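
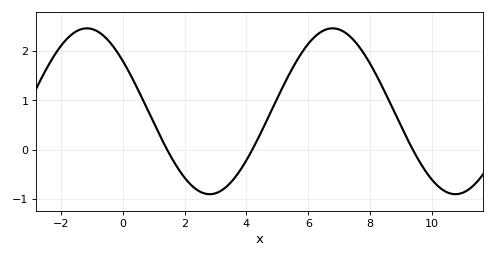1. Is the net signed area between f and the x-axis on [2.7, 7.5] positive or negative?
positive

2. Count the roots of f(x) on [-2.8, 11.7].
3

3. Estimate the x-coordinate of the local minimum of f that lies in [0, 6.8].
2.81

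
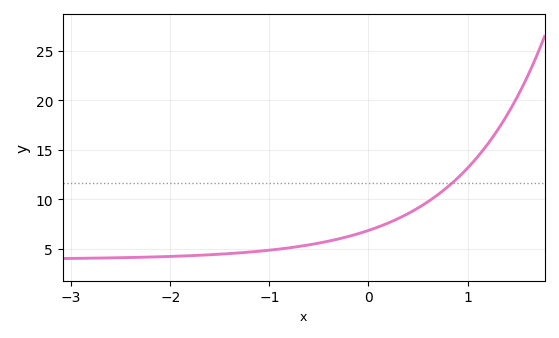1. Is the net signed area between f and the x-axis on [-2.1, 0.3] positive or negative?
positive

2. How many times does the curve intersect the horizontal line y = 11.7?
1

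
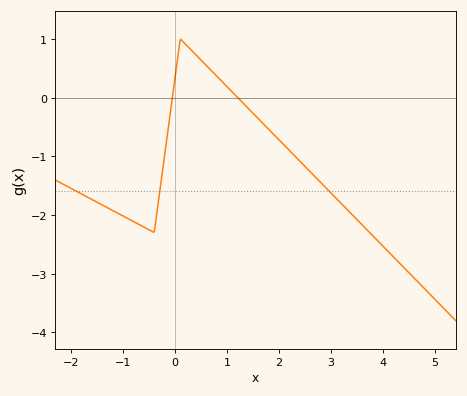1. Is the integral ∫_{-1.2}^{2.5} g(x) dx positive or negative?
negative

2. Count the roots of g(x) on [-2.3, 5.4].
2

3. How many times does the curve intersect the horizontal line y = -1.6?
3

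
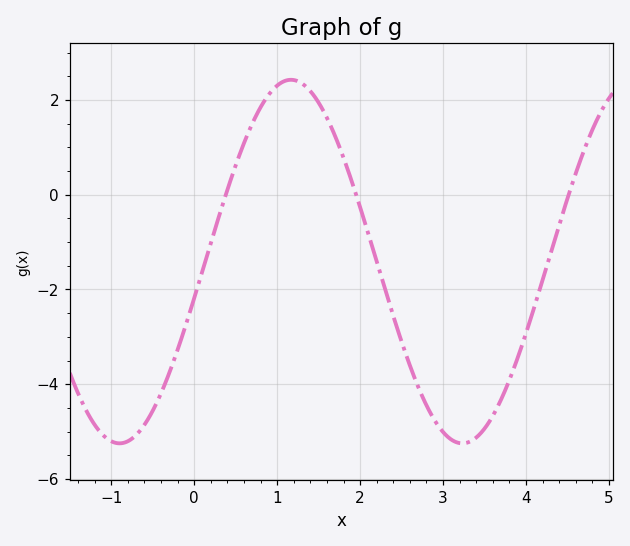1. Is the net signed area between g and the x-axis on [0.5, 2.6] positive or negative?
positive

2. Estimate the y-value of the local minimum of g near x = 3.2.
-5.25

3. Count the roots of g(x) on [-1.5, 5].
3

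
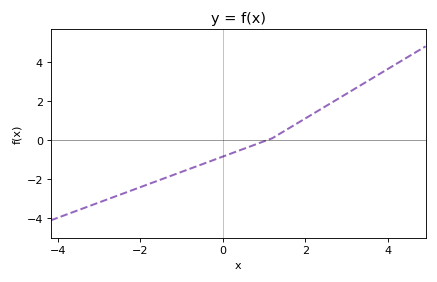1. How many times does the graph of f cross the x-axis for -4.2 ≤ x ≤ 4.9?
1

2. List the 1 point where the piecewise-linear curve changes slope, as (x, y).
(1.2, 0.1)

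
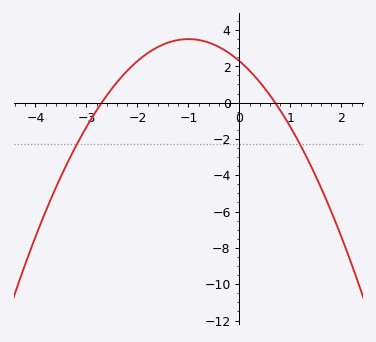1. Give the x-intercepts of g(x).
-2.7, 0.7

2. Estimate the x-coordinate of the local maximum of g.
-1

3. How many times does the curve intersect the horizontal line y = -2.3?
2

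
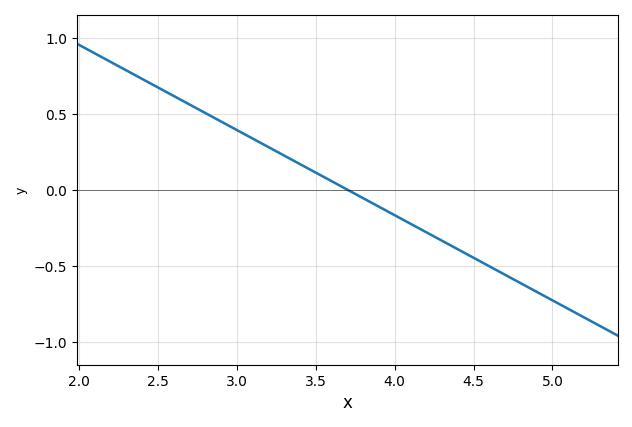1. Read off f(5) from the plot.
-0.728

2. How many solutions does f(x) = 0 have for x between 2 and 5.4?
1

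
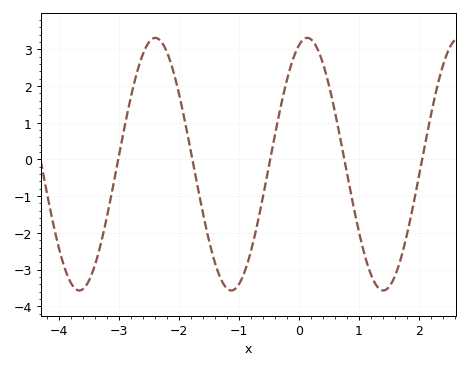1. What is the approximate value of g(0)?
3.11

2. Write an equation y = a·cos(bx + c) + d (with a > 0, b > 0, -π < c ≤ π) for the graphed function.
y = 3.44cos(2.48x - 0.342) - 0.13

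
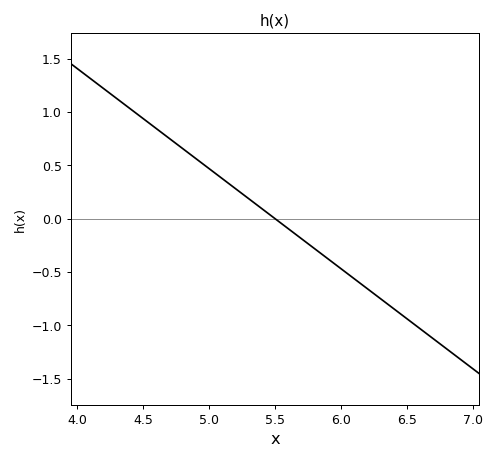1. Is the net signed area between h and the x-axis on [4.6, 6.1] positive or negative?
positive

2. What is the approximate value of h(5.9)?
-0.4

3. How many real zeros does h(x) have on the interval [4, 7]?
1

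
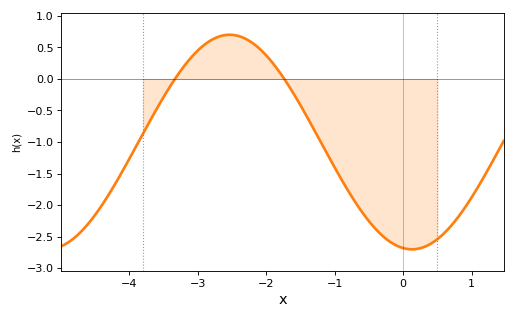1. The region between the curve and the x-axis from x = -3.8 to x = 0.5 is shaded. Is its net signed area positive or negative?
negative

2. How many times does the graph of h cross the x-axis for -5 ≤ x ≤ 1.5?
2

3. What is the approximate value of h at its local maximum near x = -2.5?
0.7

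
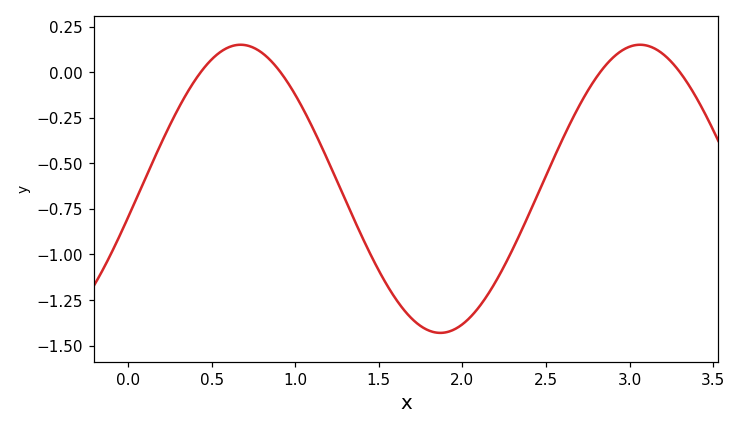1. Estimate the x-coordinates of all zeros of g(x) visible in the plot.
0.435, 0.911, 2.82, 3.3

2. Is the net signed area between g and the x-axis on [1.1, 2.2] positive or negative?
negative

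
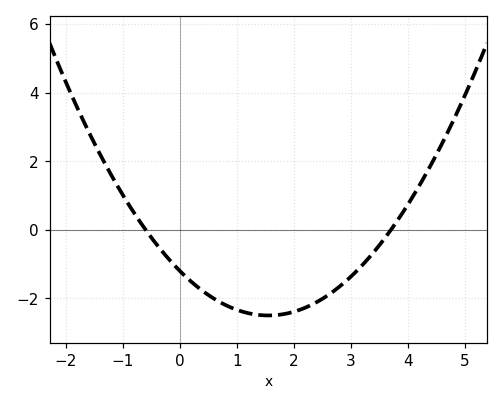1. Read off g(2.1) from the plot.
-2.4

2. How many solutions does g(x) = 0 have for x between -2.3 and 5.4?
2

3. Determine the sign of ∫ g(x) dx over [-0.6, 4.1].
negative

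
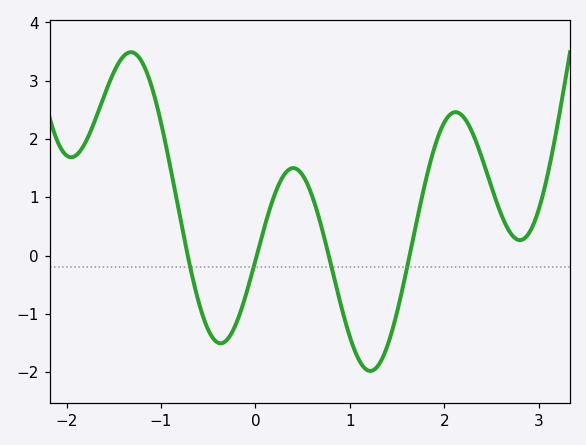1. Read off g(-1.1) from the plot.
2.9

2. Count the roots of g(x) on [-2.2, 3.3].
4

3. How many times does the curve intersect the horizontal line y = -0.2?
4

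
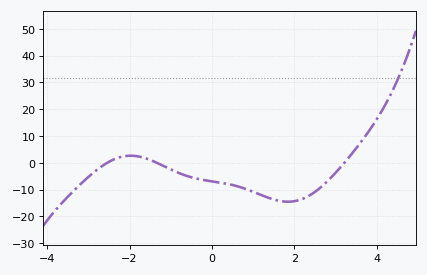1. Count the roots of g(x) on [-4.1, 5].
3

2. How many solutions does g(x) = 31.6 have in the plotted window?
1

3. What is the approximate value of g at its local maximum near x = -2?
2.66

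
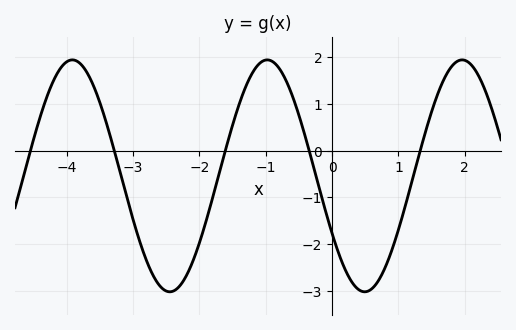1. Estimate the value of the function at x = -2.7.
-2.66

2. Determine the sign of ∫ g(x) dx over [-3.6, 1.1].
negative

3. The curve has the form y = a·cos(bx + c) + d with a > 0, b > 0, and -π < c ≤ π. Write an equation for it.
y = 2.48cos(2.14x + 2.09) - 0.54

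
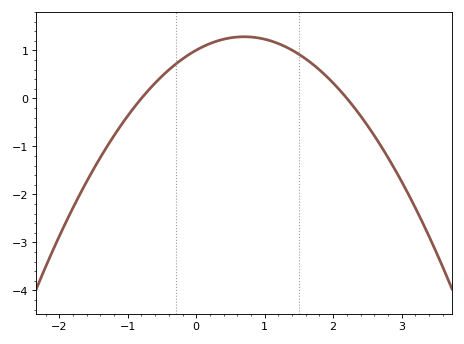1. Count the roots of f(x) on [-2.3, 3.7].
2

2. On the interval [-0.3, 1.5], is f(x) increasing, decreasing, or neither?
neither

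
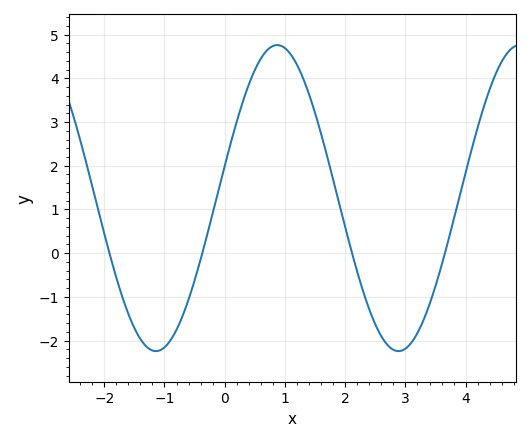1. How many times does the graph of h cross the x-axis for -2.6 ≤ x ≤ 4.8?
4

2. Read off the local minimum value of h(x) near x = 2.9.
-2.2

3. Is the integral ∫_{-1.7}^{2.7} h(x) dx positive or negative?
positive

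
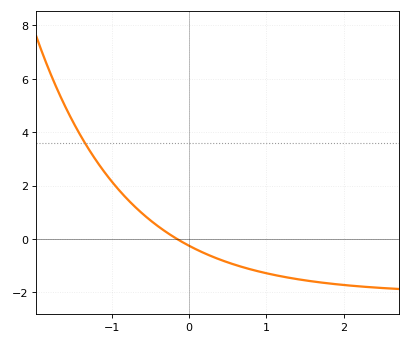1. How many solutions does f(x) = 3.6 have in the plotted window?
1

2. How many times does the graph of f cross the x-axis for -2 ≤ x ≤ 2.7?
1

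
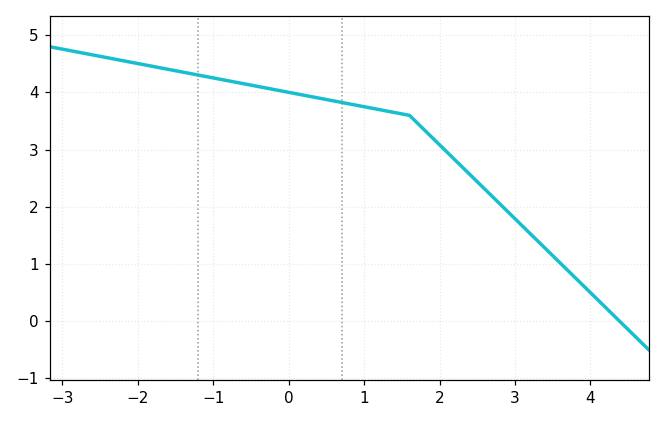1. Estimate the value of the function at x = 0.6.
3.9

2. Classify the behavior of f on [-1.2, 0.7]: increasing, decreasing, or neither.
decreasing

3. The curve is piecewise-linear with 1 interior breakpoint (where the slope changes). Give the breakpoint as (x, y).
(1.6, 3.6)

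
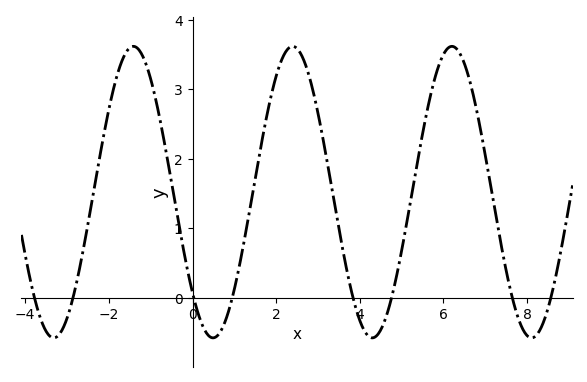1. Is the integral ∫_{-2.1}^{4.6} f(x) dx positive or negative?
positive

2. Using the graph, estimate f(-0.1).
0.3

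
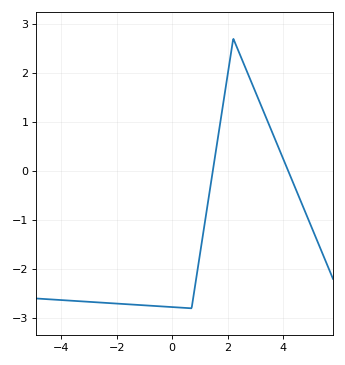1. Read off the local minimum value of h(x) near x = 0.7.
-2.8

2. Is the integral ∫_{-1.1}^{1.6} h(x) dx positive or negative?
negative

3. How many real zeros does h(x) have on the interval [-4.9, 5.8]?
2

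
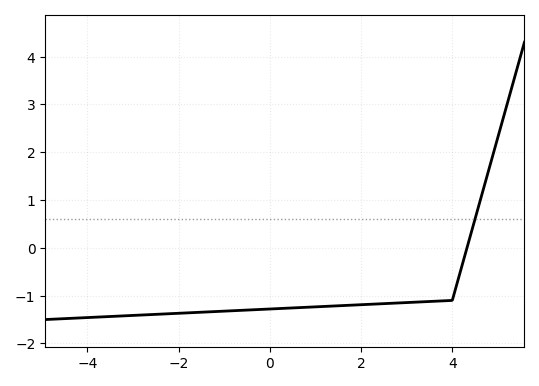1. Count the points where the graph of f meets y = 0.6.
1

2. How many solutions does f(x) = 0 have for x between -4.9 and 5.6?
1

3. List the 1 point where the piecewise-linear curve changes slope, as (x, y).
(4, -1.1)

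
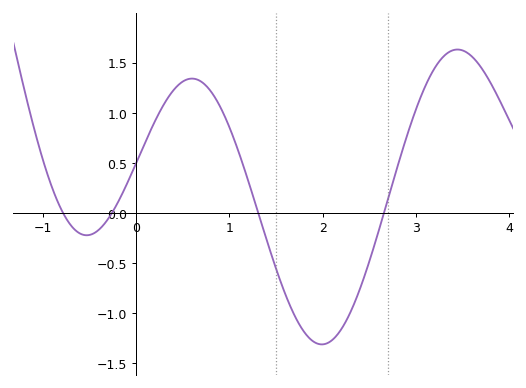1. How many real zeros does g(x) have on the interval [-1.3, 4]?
4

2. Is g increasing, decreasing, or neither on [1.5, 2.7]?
neither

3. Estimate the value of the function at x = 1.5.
-0.553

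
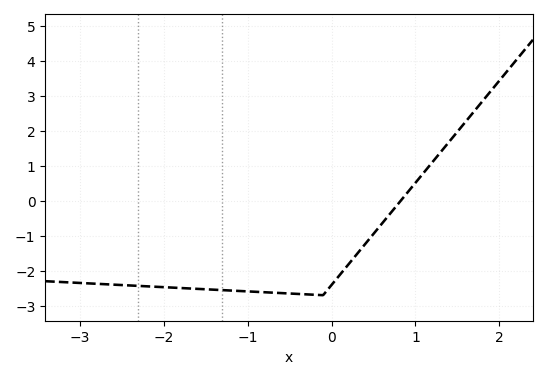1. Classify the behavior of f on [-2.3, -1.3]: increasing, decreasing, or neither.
decreasing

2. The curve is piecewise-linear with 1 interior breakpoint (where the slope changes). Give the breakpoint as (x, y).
(-0.1, -2.7)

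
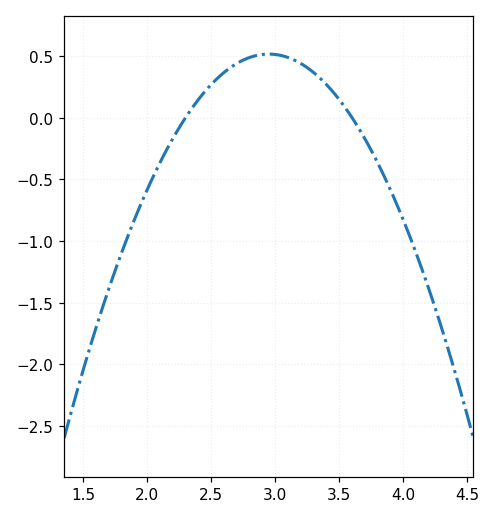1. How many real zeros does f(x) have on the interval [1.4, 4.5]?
2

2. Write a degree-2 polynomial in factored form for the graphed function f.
y = -1.22(x - 2.3)(x - 3.6)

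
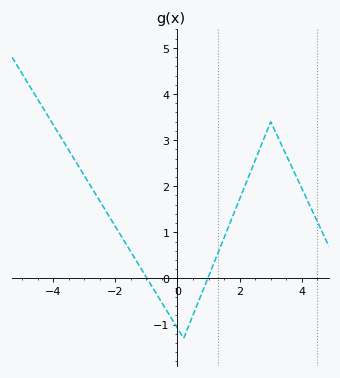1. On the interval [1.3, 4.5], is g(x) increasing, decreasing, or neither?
neither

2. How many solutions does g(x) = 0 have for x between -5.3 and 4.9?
2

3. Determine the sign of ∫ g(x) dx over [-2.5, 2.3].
positive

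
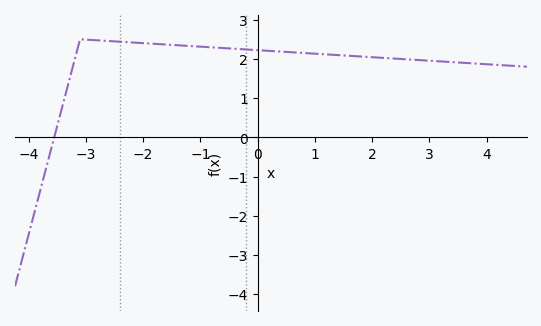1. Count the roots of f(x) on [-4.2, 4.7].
1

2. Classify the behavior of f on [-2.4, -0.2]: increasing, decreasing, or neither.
decreasing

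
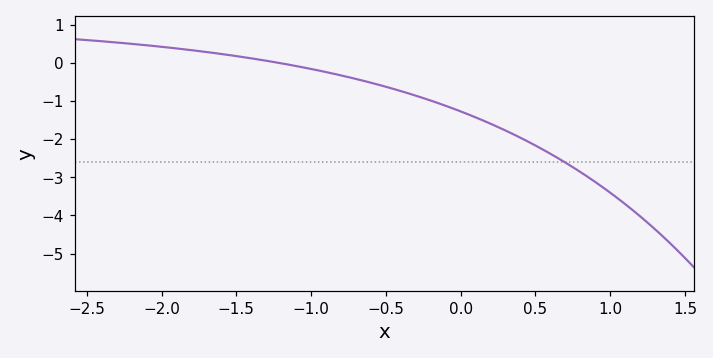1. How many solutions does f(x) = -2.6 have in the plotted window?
1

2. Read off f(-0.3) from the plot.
-0.857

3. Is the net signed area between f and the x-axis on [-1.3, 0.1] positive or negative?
negative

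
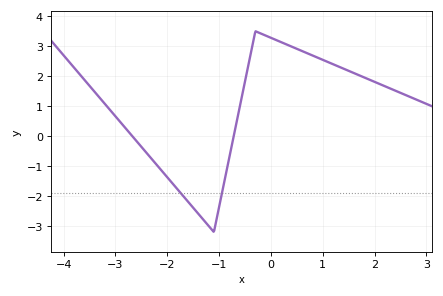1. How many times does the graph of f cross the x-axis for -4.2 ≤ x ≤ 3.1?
2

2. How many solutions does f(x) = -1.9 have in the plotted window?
2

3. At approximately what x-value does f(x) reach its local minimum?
-1.1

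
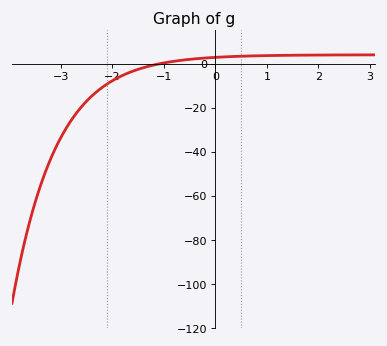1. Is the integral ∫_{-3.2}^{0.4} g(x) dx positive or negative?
negative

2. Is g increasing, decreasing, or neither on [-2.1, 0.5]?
increasing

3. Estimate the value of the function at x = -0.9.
0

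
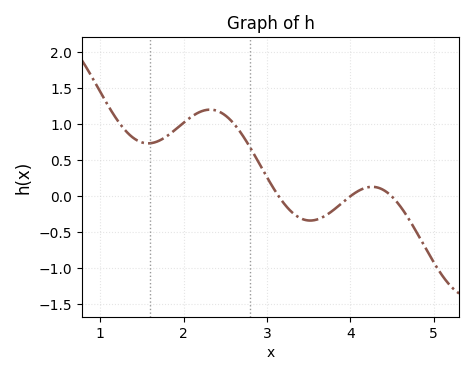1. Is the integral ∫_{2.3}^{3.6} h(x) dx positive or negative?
positive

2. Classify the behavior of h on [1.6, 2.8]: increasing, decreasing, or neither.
neither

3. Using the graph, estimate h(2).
1.02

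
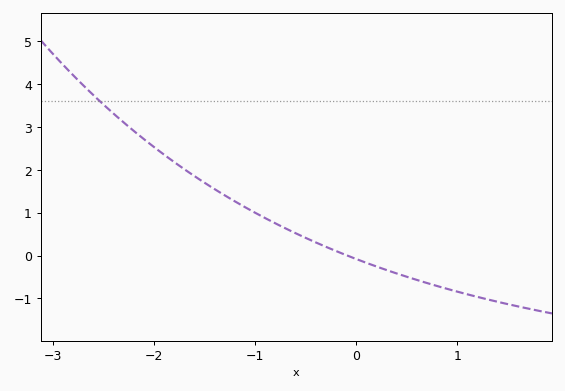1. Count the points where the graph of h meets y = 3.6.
1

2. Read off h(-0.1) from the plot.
0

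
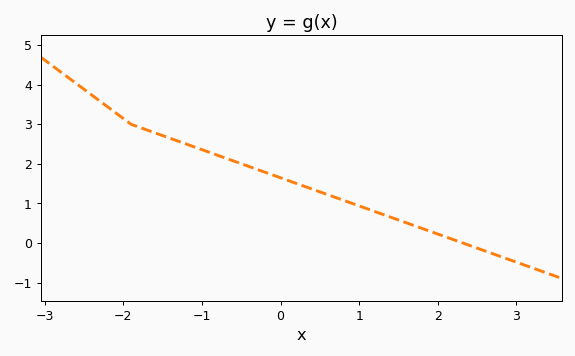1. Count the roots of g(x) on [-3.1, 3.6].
1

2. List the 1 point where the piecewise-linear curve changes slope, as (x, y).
(-1.9, 3)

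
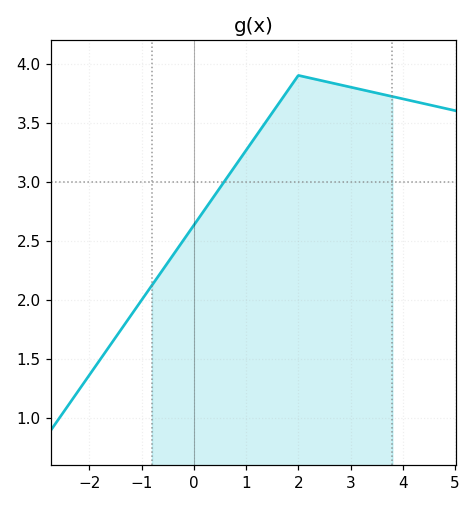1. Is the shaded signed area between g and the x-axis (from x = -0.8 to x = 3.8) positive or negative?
positive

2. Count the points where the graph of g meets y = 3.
1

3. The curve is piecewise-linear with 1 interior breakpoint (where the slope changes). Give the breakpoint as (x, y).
(2, 3.9)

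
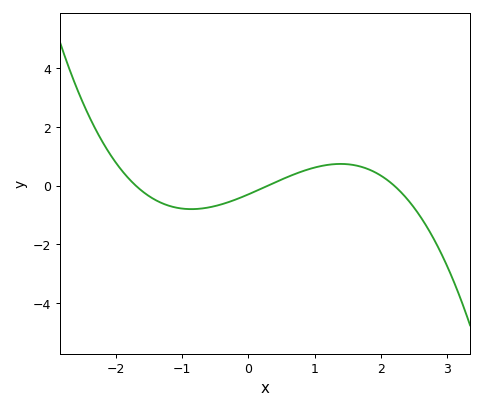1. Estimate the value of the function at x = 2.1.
0.2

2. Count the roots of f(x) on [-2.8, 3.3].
3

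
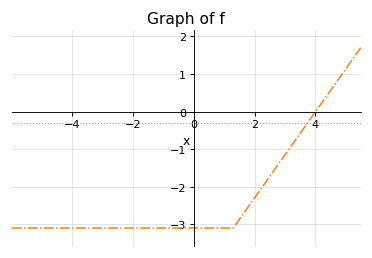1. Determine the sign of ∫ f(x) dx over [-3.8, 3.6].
negative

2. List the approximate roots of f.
4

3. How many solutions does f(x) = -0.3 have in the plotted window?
1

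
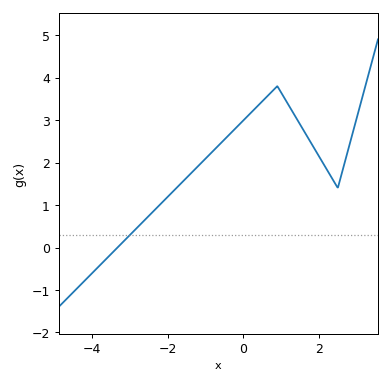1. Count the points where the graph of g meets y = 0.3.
1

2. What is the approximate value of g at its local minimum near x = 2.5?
1.4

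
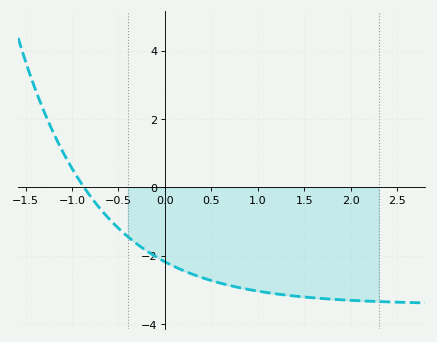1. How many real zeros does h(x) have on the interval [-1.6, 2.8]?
1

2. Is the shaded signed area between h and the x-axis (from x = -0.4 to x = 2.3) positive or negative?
negative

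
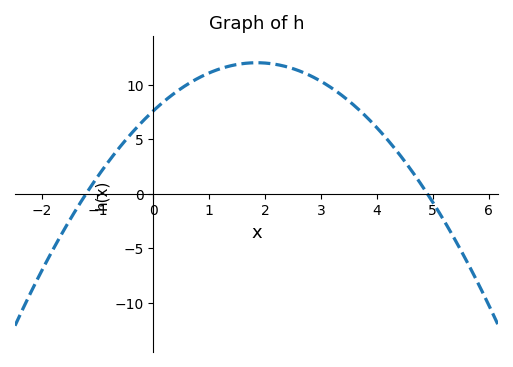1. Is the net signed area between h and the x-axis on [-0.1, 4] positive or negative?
positive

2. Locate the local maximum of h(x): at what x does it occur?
1.85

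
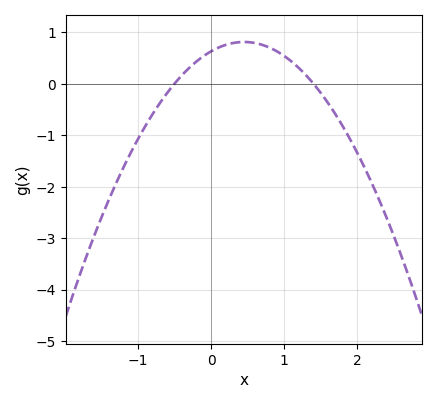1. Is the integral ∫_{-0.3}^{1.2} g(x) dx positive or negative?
positive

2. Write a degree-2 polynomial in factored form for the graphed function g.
y = -0.9(x + 0.5)(x - 1.4)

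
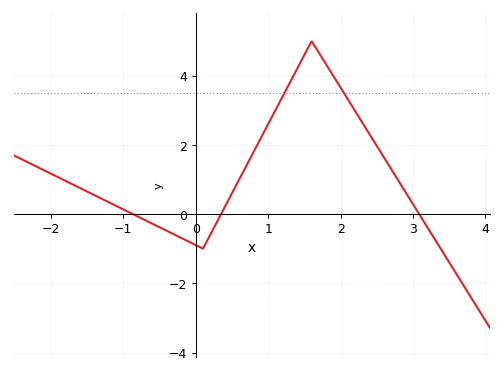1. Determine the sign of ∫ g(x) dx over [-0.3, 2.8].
positive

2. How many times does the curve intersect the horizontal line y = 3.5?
2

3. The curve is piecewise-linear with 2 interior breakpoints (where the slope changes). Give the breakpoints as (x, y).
(0.1, -1); (1.6, 5)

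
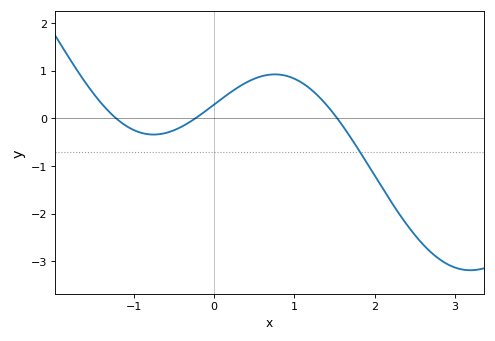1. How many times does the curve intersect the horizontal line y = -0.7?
1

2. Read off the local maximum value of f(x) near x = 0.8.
0.919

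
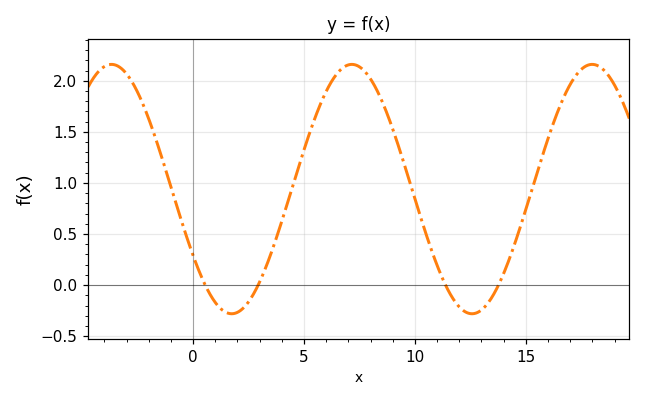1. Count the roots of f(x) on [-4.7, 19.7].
4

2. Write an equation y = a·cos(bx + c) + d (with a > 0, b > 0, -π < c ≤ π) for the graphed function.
y = 1.22cos(0.58x + 2.1) + 0.94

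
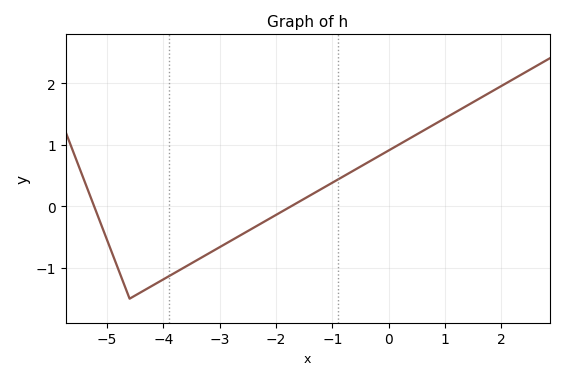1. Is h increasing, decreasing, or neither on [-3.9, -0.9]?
increasing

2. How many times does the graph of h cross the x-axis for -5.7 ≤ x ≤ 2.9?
2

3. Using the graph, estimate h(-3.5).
-0.925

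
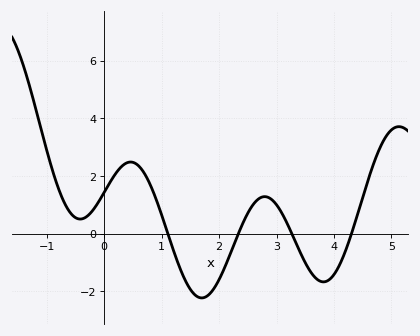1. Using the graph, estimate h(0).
1.42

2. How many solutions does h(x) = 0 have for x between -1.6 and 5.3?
4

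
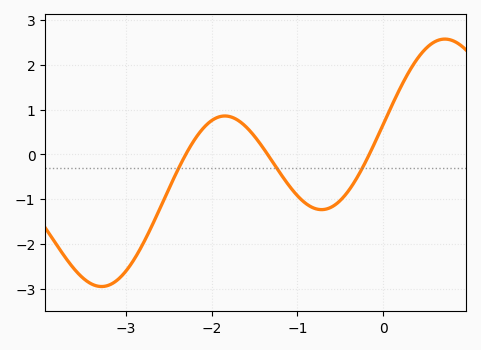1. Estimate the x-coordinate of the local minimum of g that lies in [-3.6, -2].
-3.3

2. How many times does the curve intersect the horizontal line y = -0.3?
3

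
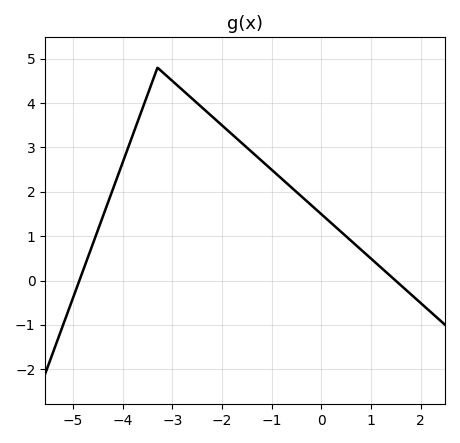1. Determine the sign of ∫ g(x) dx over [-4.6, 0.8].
positive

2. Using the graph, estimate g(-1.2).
2.7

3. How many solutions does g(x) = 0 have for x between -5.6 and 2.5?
2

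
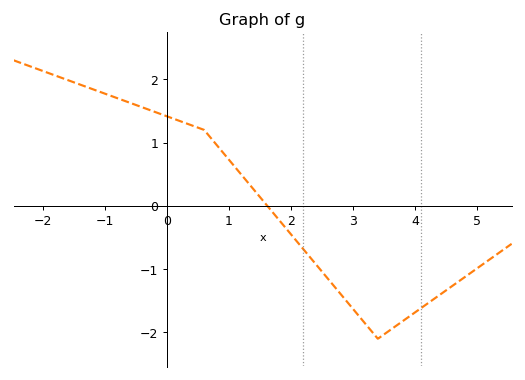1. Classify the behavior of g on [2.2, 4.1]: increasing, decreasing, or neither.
neither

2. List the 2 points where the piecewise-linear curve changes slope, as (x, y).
(0.6, 1.2); (3.4, -2.1)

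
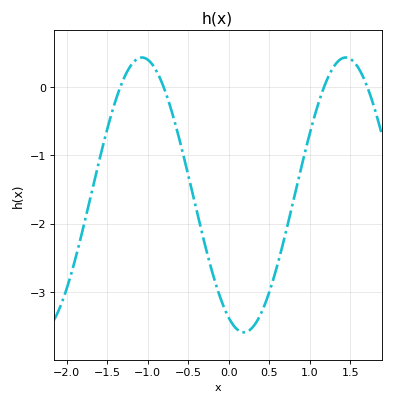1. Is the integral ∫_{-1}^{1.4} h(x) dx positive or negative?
negative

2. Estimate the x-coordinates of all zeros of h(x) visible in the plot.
-1.34, -0.805, 1.17, 1.71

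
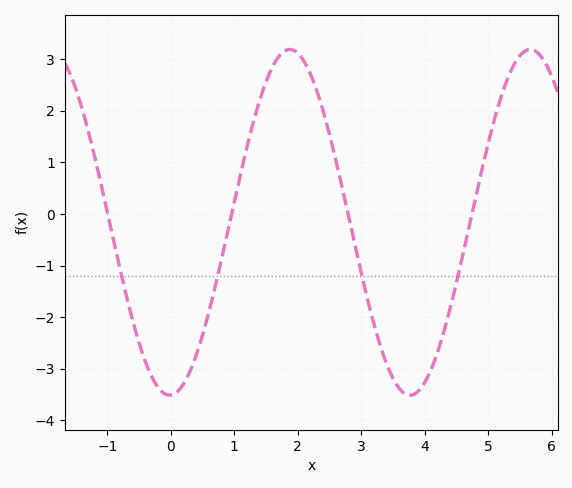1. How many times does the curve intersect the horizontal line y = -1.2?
4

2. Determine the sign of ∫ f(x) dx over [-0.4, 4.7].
negative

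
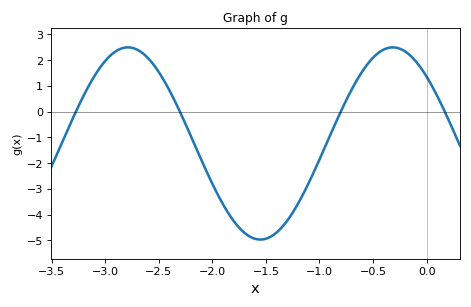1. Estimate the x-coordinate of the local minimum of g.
-1.6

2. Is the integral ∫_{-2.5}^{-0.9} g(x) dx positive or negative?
negative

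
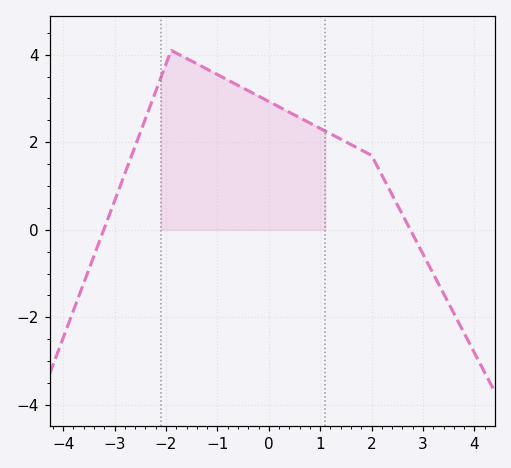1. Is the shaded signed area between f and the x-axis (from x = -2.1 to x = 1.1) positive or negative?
positive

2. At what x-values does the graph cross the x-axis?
-3.2, 2.8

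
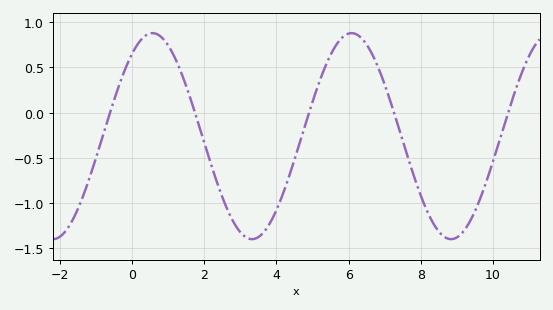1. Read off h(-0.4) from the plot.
0.25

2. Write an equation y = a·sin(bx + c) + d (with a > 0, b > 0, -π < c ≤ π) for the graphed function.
y = 1.14sin(1.1x + 0.92) - 0.26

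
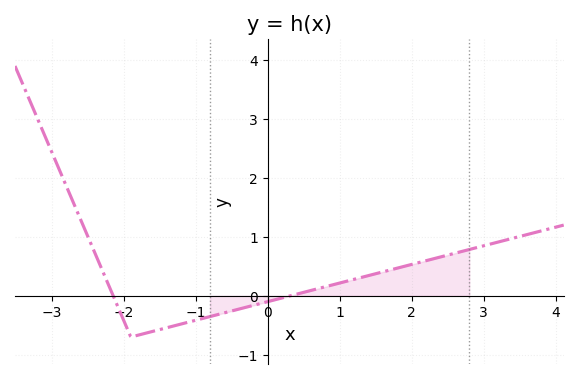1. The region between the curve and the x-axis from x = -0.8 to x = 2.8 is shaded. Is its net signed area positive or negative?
positive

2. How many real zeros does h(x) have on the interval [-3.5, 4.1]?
2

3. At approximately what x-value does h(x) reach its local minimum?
-1.9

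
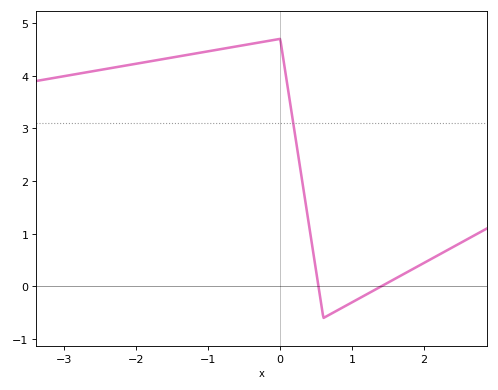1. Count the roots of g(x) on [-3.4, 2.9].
2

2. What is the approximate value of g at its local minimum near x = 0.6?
-0.6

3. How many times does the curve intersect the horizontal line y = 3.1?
1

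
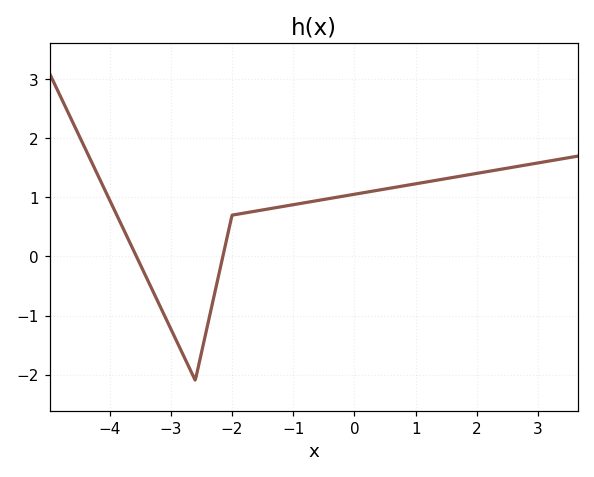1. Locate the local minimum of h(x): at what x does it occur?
-2.6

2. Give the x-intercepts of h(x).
-3.6, -2.2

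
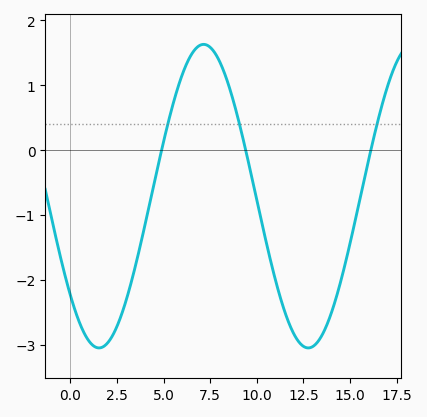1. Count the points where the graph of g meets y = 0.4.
3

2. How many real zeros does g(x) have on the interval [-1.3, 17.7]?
3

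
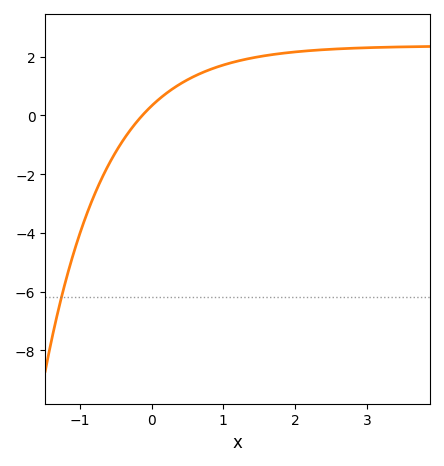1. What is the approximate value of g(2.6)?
2.2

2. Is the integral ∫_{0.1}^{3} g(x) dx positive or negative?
positive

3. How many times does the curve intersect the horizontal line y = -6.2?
1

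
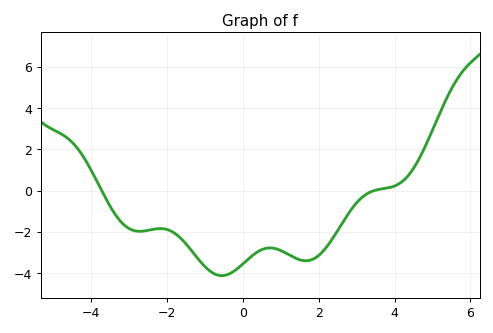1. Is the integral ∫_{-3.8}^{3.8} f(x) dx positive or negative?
negative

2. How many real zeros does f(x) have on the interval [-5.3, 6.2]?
2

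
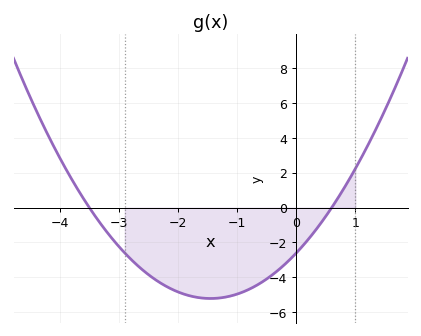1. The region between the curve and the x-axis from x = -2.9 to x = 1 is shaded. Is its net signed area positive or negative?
negative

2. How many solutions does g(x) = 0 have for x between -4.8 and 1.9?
2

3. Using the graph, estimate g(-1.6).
-5.2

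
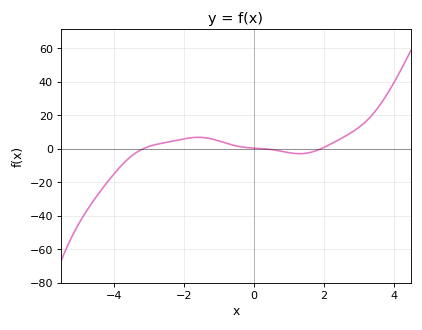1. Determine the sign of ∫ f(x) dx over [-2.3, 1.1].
positive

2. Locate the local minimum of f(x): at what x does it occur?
1.3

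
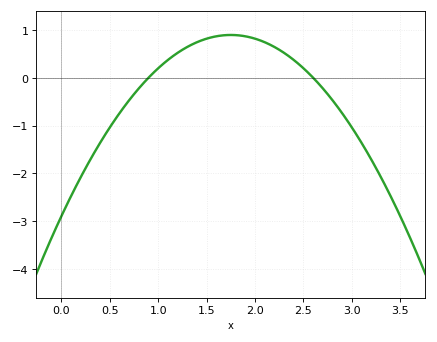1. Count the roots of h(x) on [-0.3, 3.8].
2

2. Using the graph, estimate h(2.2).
0.6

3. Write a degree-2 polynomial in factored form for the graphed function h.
y = -1.24(x - 0.9)(x - 2.6)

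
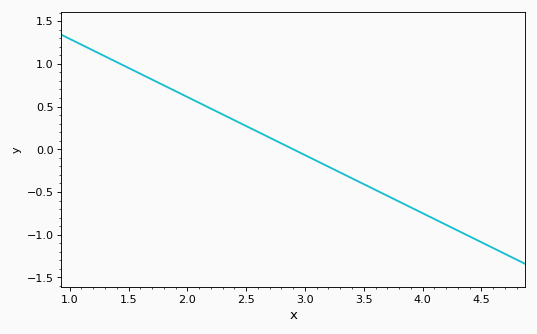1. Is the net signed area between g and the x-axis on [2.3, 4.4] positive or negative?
negative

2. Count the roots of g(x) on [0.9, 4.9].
1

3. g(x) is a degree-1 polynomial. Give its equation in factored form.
y = -0.68(x - 2.9)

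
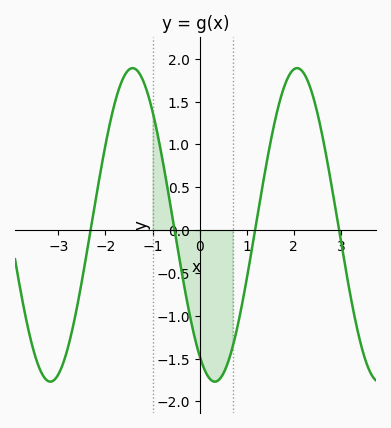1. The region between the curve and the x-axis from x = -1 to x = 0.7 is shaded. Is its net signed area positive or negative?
negative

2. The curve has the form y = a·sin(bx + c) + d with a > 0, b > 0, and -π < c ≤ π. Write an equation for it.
y = 1.83sin(1.8x - 2.2) + 0.06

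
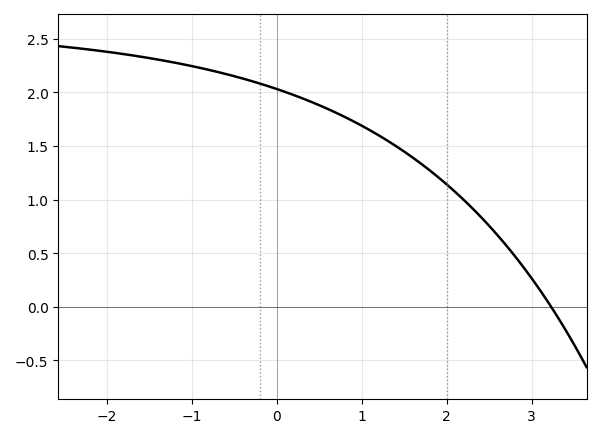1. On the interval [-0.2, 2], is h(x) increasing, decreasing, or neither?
decreasing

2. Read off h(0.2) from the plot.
1.95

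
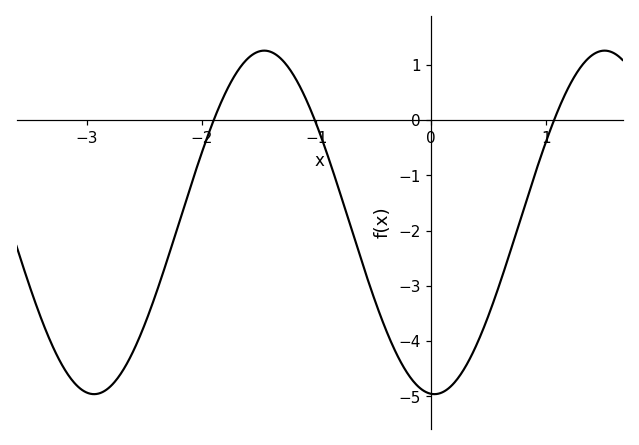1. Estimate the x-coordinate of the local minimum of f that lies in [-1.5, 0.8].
0.027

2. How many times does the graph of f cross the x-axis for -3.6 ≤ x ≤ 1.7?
3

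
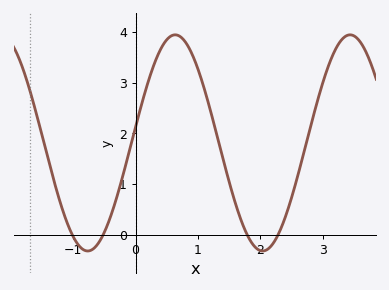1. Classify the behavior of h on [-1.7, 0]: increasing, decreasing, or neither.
neither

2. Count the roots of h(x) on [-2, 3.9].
4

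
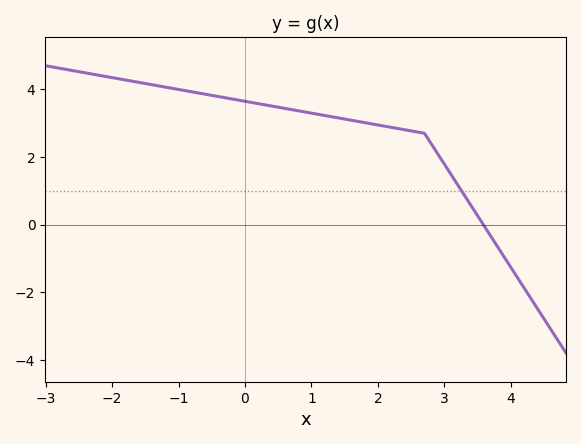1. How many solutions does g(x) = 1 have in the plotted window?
1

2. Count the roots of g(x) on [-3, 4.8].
1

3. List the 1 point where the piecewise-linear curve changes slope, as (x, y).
(2.7, 2.7)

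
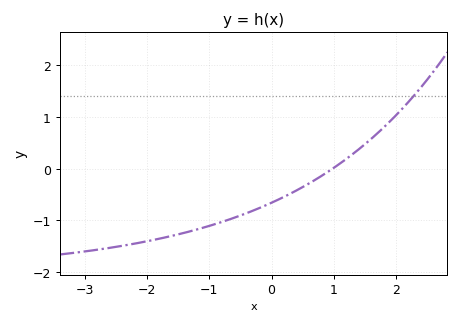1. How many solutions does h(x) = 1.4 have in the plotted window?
1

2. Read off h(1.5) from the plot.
0.47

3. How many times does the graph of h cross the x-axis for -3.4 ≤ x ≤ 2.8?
1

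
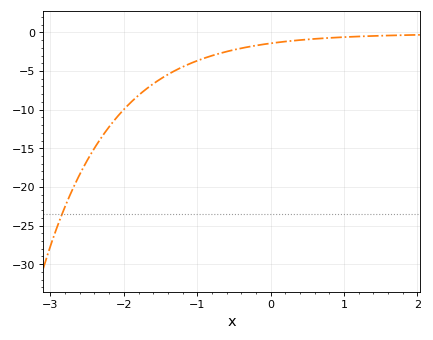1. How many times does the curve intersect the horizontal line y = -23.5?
1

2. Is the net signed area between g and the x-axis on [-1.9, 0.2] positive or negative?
negative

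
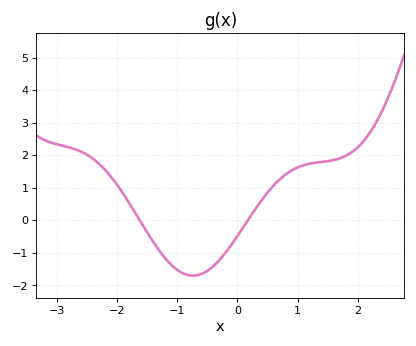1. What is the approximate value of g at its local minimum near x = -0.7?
-1.7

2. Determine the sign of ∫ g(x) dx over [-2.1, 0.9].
negative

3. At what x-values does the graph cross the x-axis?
-1.6, 0.2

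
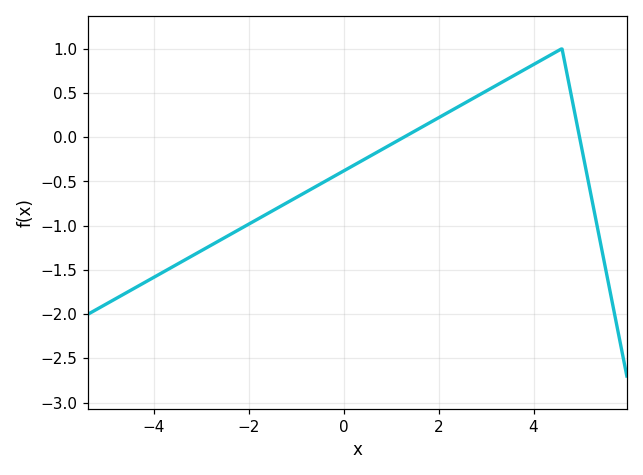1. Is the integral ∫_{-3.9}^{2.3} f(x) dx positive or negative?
negative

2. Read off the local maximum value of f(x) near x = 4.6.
1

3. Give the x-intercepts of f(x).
1.2, 5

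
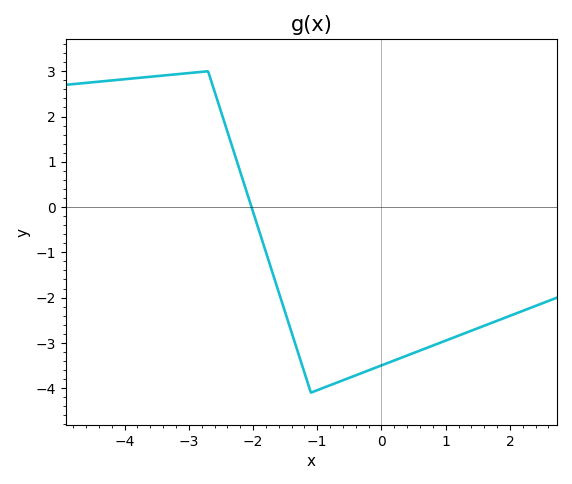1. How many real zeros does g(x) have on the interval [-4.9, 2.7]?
1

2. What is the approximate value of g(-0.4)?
-3.72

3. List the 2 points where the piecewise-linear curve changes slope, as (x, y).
(-2.7, 3); (-1.1, -4.1)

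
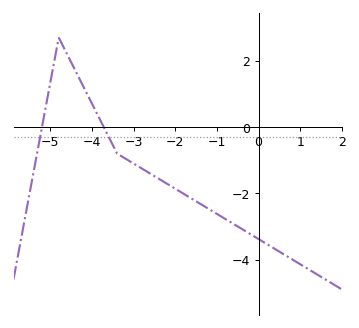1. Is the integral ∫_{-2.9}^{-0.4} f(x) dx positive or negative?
negative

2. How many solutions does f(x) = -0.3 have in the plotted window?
2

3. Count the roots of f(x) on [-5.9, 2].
2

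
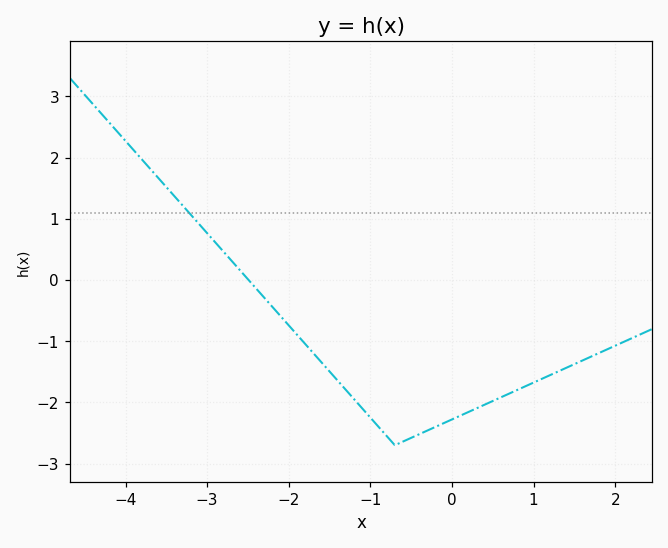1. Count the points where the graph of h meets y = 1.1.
1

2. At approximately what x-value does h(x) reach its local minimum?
-0.7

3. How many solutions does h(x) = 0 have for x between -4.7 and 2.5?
1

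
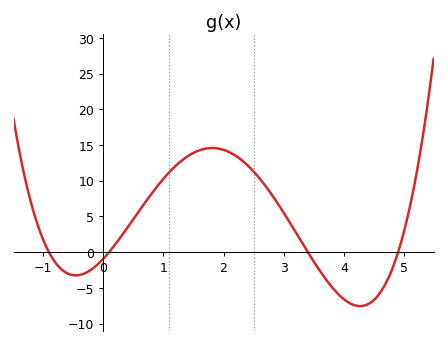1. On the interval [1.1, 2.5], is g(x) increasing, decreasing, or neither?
neither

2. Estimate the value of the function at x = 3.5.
-1.5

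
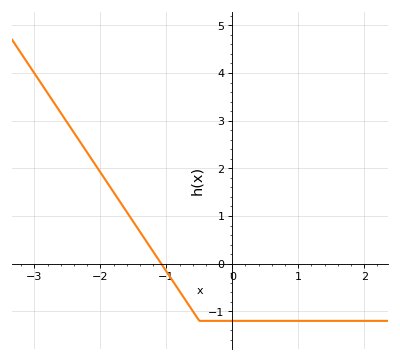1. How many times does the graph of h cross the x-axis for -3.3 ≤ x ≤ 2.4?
1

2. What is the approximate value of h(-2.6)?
3.16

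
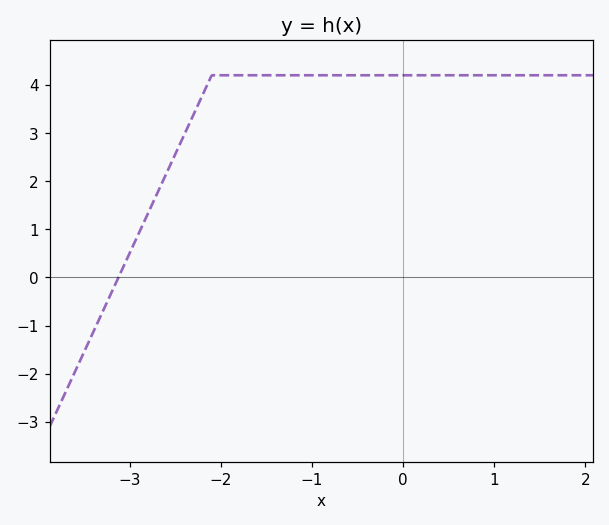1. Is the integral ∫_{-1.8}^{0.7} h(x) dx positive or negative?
positive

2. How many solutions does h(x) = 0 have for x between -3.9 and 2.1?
1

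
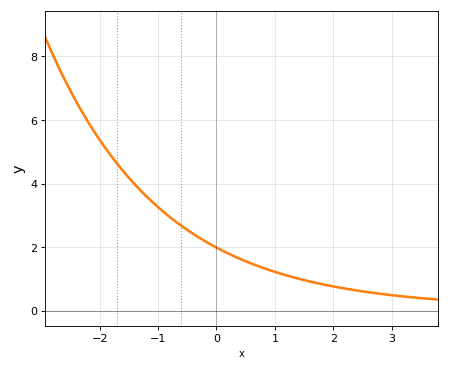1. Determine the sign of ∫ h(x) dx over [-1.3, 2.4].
positive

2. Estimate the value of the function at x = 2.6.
0.587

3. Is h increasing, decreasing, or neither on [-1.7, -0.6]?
decreasing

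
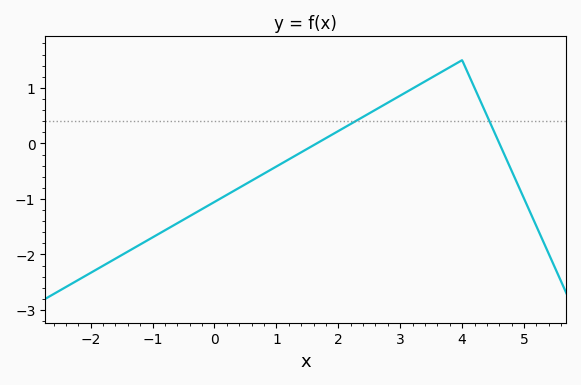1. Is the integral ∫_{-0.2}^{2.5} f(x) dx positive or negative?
negative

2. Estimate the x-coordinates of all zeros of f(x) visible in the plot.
1.6, 4.6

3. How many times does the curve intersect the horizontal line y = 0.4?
2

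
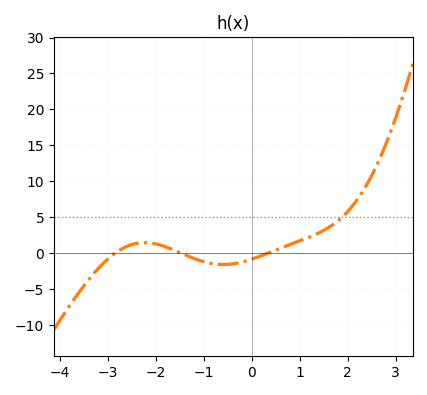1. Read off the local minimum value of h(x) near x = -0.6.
-1.5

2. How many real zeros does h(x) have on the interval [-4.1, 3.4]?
3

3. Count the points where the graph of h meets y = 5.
1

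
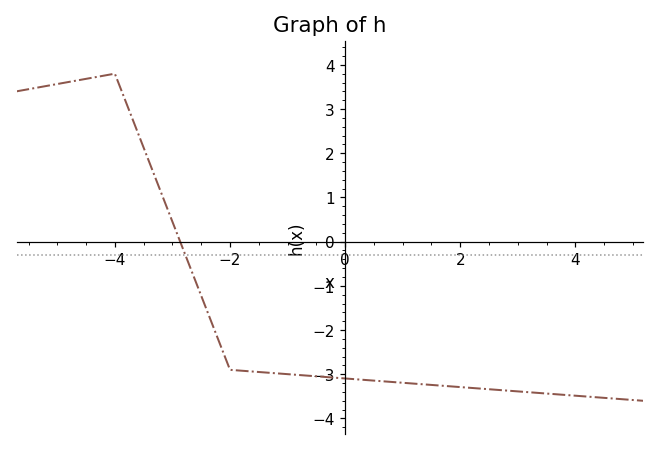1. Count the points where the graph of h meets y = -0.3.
1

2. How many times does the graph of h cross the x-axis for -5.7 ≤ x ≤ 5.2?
1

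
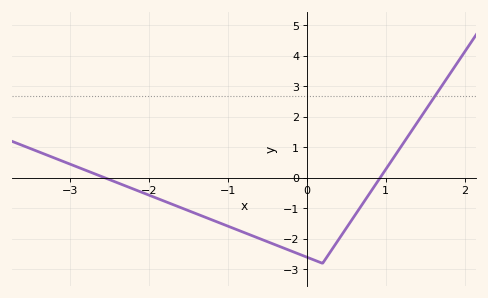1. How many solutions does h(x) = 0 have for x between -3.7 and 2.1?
2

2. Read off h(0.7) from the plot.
-0.9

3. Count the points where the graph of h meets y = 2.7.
1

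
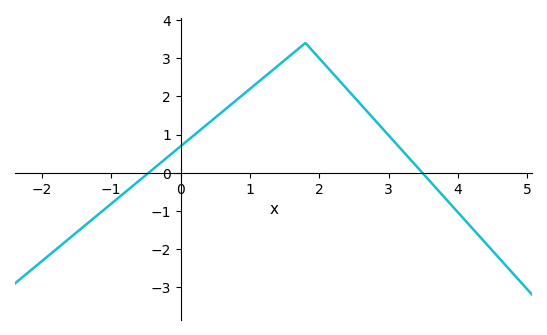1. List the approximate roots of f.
-0.5, 3.5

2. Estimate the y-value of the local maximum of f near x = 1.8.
3.4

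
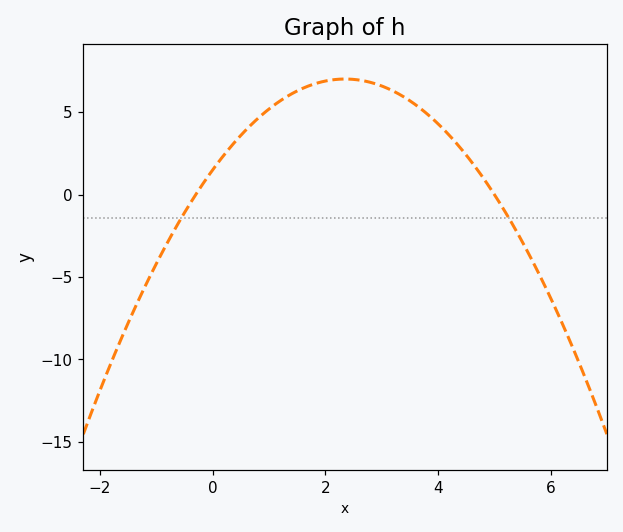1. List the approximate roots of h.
-0.3, 5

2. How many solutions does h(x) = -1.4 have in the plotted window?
2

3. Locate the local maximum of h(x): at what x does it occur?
2.35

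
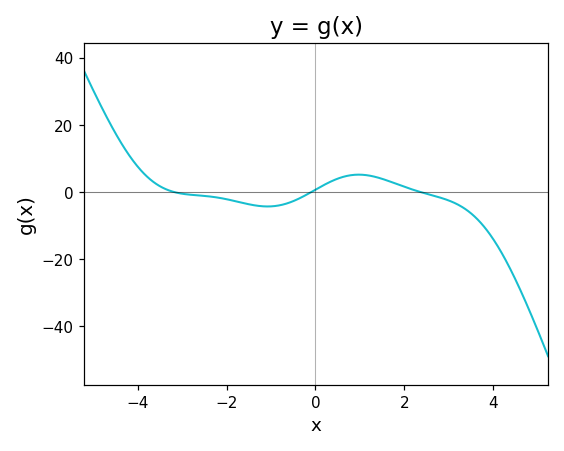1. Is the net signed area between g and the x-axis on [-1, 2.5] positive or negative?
positive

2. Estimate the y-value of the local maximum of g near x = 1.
5.17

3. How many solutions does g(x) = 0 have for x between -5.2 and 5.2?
3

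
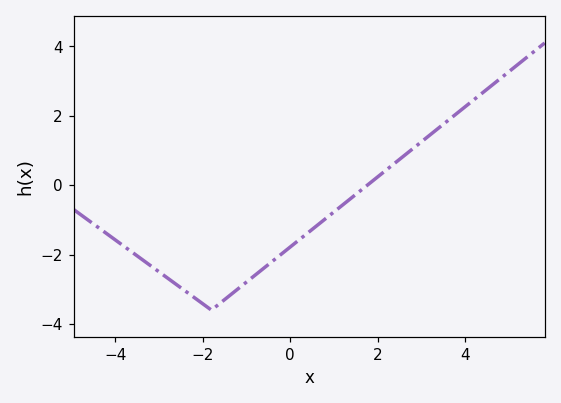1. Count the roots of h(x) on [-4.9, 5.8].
1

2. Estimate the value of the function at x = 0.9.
-0.87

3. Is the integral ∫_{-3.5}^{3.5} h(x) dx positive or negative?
negative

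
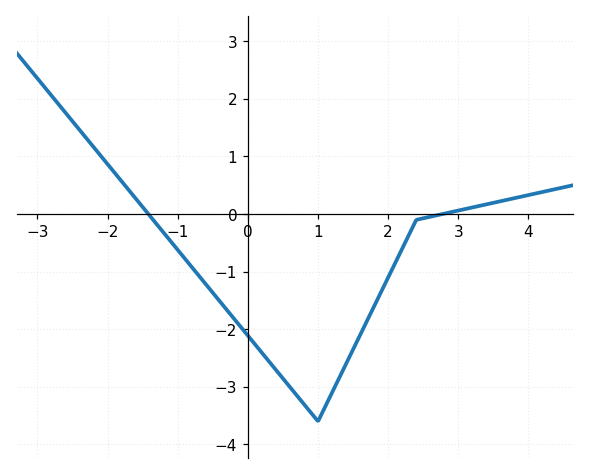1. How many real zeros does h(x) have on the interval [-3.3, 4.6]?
2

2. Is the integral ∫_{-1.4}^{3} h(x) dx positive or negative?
negative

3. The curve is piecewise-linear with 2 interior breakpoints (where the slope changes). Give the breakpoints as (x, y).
(1, -3.6); (2.4, -0.1)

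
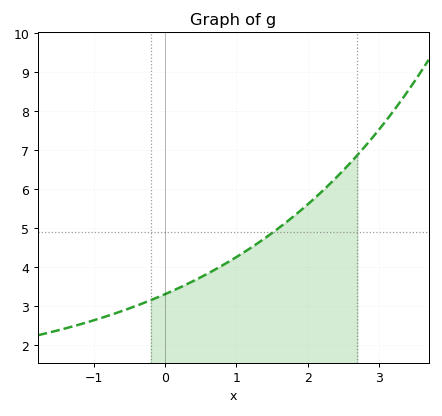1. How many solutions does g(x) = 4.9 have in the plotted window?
1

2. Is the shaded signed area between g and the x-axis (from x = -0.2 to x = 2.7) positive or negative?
positive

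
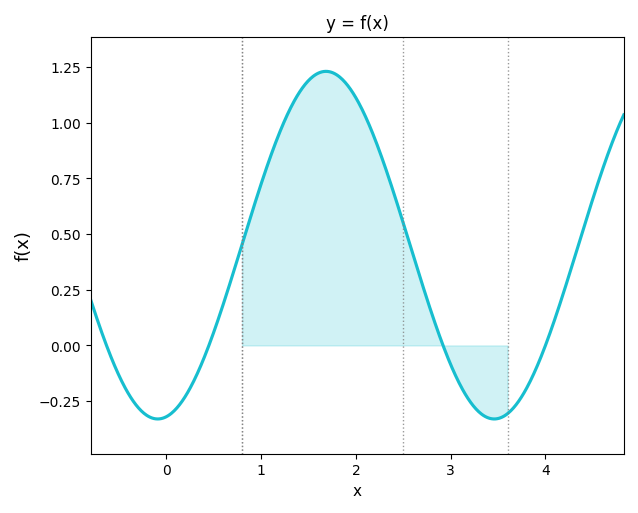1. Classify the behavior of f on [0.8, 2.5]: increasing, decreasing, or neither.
neither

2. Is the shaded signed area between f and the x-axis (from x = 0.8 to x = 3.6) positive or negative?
positive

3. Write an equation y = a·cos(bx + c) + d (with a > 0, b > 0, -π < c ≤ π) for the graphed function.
y = 0.78cos(1.77x - 2.98) + 0.45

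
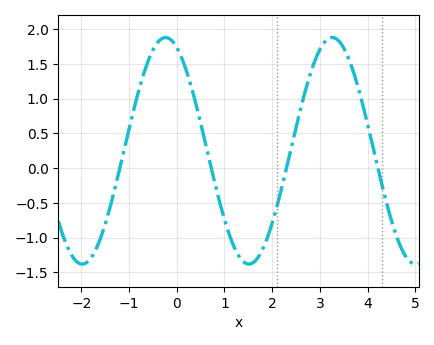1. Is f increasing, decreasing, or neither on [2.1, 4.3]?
neither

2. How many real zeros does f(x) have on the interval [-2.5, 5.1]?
4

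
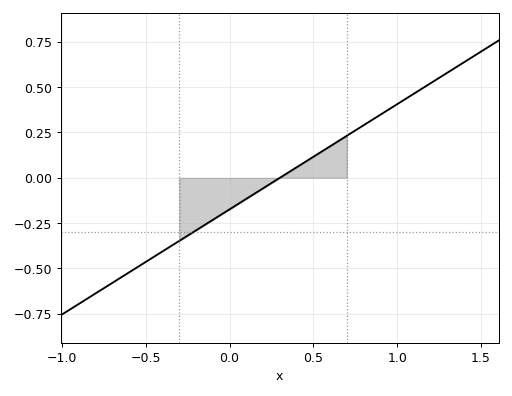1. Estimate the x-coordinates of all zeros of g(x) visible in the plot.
0.3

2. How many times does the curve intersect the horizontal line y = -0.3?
1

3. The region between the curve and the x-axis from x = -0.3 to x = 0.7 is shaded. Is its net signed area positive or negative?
negative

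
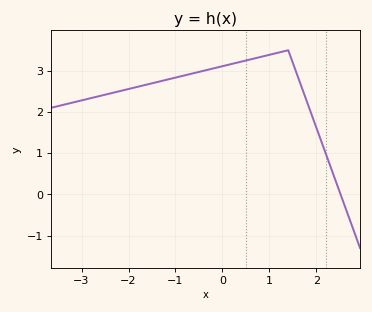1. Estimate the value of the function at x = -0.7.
2.92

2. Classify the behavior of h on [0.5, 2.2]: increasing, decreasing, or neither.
neither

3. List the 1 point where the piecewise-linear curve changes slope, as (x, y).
(1.4, 3.5)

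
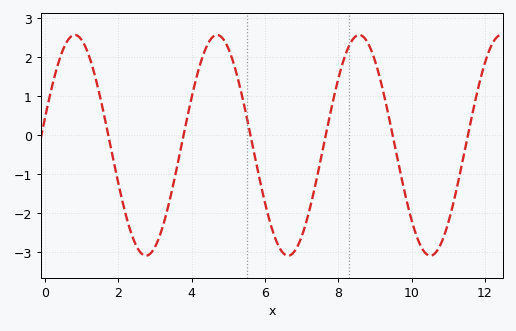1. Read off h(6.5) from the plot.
-3.02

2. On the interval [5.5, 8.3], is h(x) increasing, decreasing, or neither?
neither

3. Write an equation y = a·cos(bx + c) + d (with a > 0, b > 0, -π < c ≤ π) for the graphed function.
y = 2.83cos(1.62x - 1.32) - 0.26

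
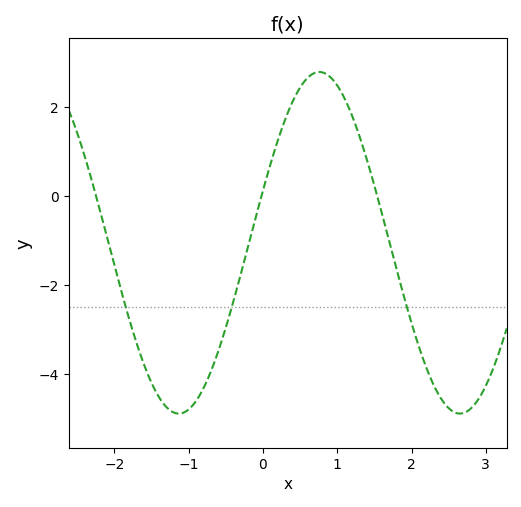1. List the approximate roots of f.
-2.2, 0, 1.5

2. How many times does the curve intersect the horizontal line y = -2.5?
3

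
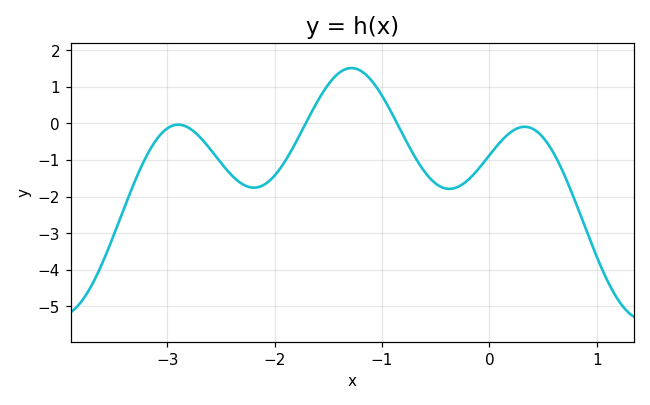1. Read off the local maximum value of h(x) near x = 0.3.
-0.094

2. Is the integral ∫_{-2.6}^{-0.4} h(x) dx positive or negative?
negative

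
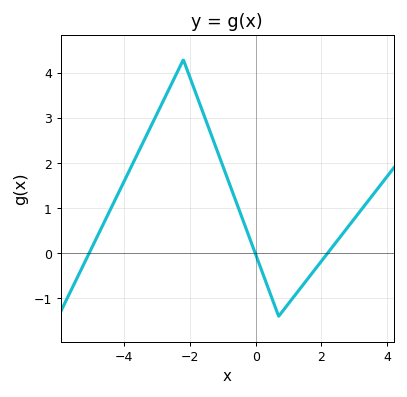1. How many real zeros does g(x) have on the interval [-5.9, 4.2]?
3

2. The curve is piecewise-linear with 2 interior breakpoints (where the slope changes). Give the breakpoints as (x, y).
(-2.2, 4.3); (0.7, -1.4)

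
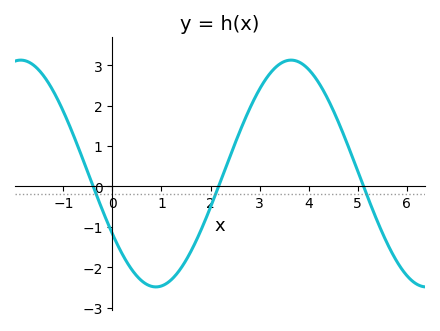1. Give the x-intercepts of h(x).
-0.392, 2.16, 5.12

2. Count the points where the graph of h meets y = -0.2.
3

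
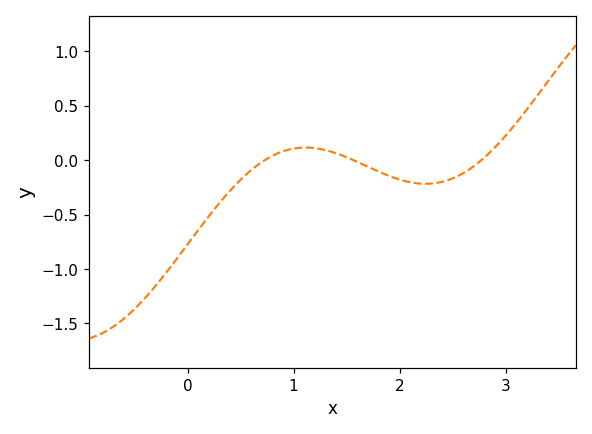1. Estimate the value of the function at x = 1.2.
0.109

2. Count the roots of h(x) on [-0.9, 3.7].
3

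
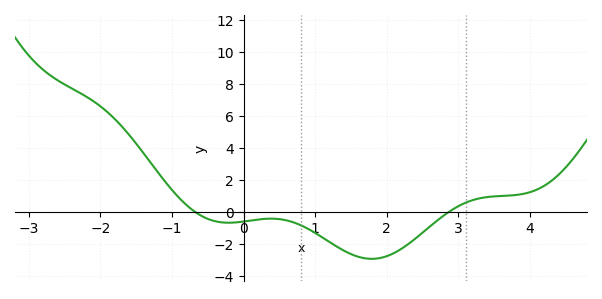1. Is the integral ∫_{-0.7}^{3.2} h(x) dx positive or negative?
negative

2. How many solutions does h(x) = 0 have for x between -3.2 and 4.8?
2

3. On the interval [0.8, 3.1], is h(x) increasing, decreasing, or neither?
neither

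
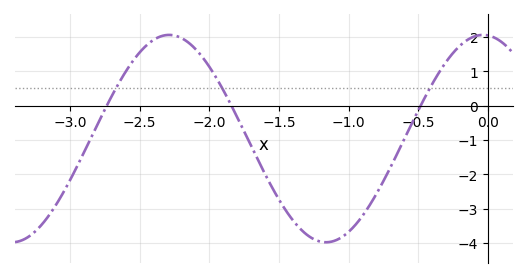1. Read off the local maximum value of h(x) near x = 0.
2.06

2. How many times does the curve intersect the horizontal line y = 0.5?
3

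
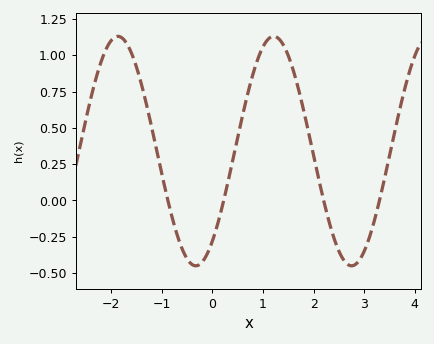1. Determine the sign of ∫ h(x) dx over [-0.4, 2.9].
positive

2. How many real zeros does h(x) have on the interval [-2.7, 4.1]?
4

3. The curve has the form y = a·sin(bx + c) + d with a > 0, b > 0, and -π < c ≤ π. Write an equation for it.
y = 0.79sin(2x - 0.9) + 0.34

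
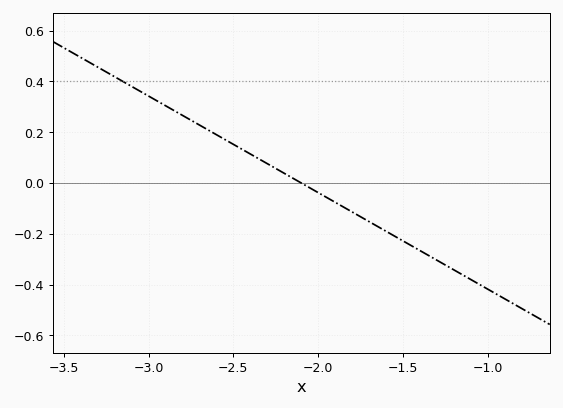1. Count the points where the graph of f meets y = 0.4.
1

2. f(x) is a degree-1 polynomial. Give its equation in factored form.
y = -0.38(x + 2.1)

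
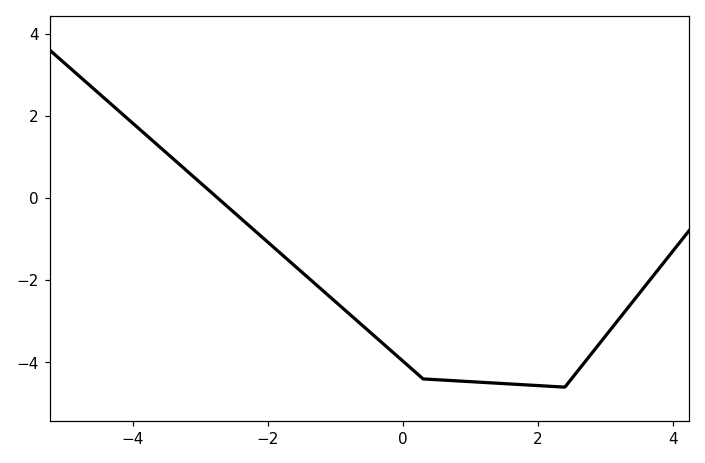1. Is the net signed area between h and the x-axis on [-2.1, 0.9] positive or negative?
negative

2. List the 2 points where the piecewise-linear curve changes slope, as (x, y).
(0.3, -4.4); (2.4, -4.6)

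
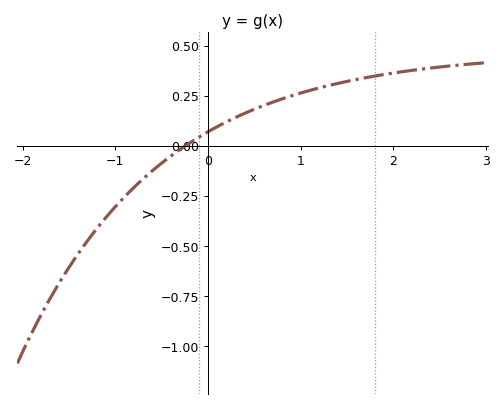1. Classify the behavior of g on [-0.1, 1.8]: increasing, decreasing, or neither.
increasing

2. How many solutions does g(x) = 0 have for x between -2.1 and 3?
1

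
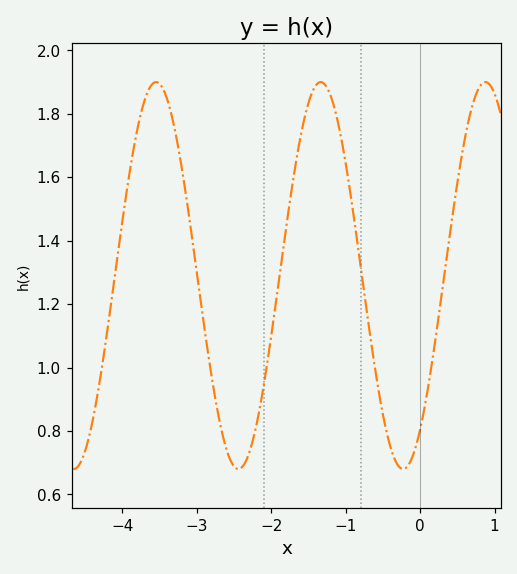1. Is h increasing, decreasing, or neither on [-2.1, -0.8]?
neither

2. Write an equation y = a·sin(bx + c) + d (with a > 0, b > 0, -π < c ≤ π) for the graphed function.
y = 0.61sin(2.84x - 0.92) + 1.29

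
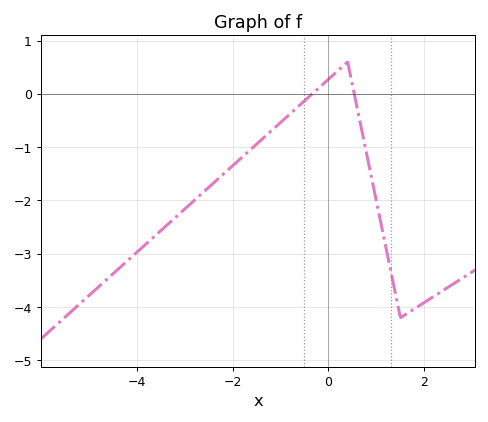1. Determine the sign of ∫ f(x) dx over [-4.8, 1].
negative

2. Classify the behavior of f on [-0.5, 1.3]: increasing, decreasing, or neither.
neither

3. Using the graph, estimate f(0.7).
-0.709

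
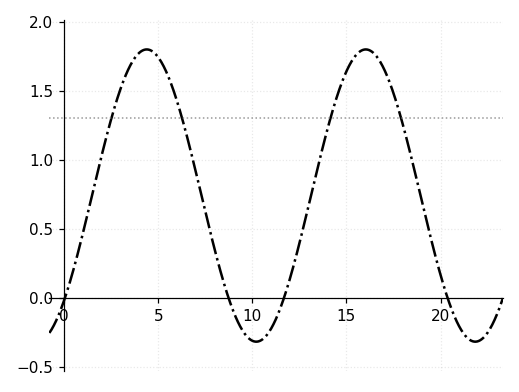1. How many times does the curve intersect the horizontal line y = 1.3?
4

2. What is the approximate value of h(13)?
0.672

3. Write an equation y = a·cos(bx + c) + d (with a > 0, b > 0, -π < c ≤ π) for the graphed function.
y = 1.06cos(0.54x - 2.37) + 0.74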